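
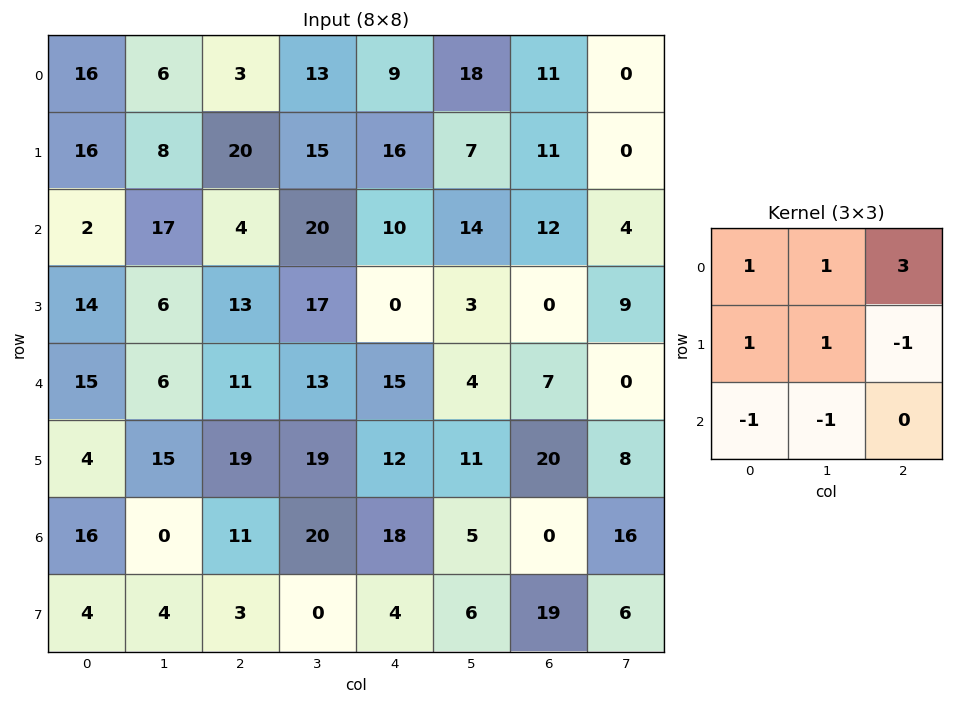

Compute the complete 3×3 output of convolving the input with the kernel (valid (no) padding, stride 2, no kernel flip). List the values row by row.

16 38 48
17 60 44
38 64 20

Output[0,0]: The receptive field on the input at this output position is [16 6 3 / 16 8 20 / 2 17 4]. Elementwise product with the kernel and sum: 16·1 + 6·1 + 3·3 + 16·1 + 8·1 + 20·-1 + 2·-1 + 17·-1.
Output[0,1]: The receptive field on the input at this output position is [3 13 9 / 20 15 16 / 4 20 10]. Elementwise product with the kernel and sum: 3·1 + 13·1 + 9·3 + 20·1 + 15·1 + 16·-1 + 4·-1 + 20·-1.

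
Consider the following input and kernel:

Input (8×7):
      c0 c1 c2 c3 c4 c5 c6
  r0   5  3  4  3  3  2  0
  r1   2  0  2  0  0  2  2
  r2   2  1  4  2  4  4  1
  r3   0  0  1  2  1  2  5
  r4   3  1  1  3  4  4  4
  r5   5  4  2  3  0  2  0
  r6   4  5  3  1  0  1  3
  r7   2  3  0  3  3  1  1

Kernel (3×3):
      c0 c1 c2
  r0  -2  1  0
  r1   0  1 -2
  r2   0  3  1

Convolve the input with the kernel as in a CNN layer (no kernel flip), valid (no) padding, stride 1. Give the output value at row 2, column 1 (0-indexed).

The receptive field on the input at this output position is [1 4 2 / 0 1 2 / 1 1 3]. Elementwise product with the kernel and sum: 1·-2 + 4·1 + 1·1 + 2·-2 + 1·3 + 3·1.

5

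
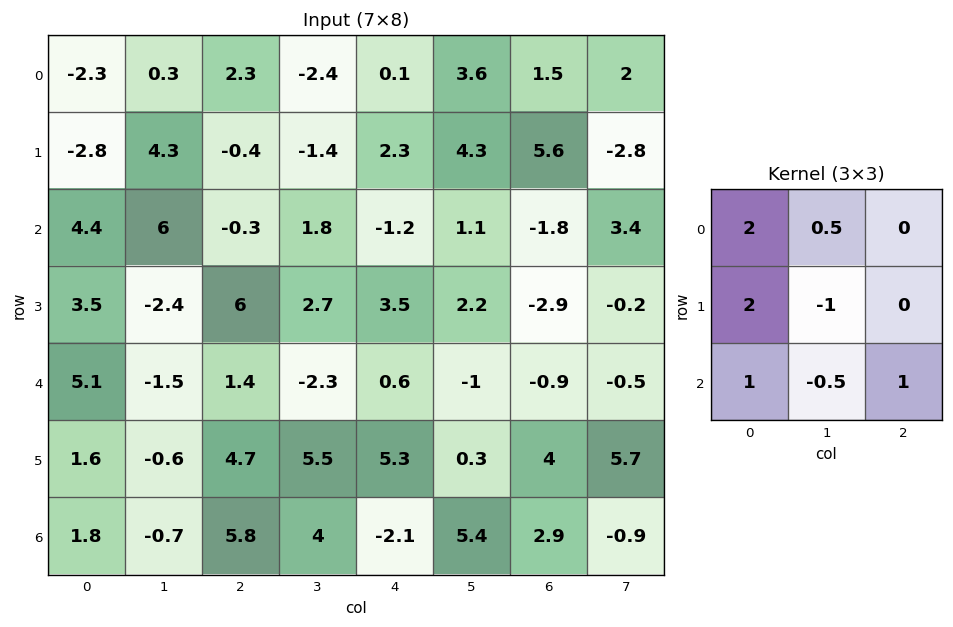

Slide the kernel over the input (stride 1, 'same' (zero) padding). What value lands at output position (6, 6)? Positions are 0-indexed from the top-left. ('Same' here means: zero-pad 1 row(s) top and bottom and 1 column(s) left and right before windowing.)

10.5

The receptive field on the zero-padded input at this output position is [0.3 4 5.7 / 5.4 2.9 -0.9 / 0 0 0]. Elementwise product with the kernel and sum: 0.3·2 + 4·0.5 + 5.4·2 + 2.9·-1 + 0·1 + 0·-0.5 + 0·1.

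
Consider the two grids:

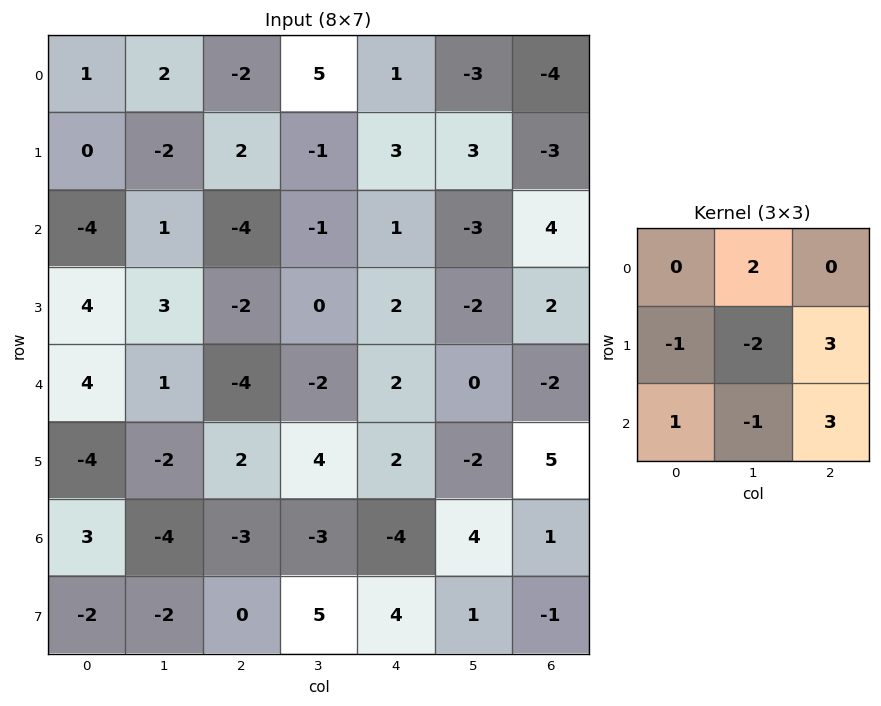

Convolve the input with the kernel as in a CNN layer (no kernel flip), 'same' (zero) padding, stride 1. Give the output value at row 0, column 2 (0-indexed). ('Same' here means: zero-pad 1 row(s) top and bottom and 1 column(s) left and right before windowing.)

The receptive field on the zero-padded input at this output position is [0 0 0 / 2 -2 5 / -2 2 -1]. Elementwise product with the kernel and sum: 0·2 + 2·-1 + -2·-2 + 5·3 + -2·1 + 2·-1 + -1·3.

10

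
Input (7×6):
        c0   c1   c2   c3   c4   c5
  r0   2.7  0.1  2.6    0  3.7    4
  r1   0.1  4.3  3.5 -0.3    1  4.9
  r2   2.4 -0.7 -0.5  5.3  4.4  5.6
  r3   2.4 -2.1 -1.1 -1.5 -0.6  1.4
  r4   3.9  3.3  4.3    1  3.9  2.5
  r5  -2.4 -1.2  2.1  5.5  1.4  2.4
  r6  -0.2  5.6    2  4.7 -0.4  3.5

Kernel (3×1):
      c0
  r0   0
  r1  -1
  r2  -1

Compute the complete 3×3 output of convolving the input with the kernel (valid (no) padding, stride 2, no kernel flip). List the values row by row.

Output[0,0]: The receptive field on the input at this output position is [2.7 / 0.1 / 2.4]. Elementwise product with the kernel and sum: 0.1·-1 + 2.4·-1.

-2.5 -3 -5.4
-6.3 -3.2 -3.3
2.6 -4.1 -1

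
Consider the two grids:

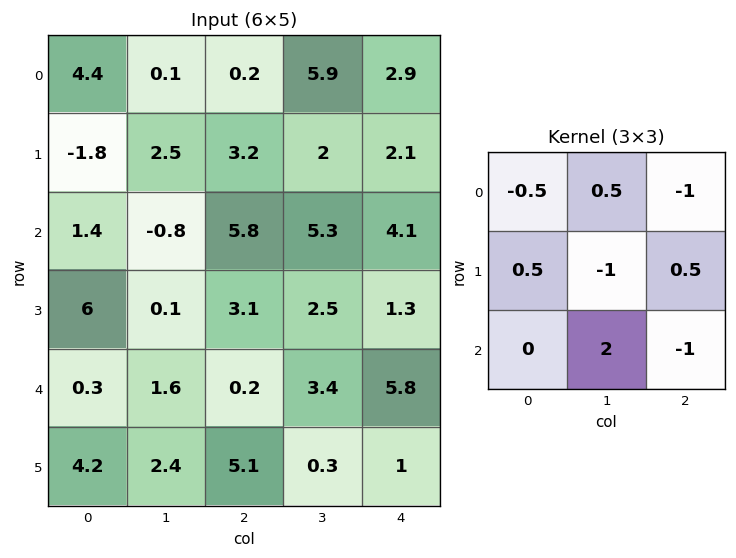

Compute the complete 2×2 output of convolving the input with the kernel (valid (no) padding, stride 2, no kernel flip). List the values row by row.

-11.55 7.1
0.55 -3.65

Output[0,0]: The receptive field on the input at this output position is [4.4 0.1 0.2 / -1.8 2.5 3.2 / 1.4 -0.8 5.8]. Elementwise product with the kernel and sum: 4.4·-0.5 + 0.1·0.5 + 0.2·-1 + -1.8·0.5 + 2.5·-1 + 3.2·0.5 + -0.8·2 + 5.8·-1.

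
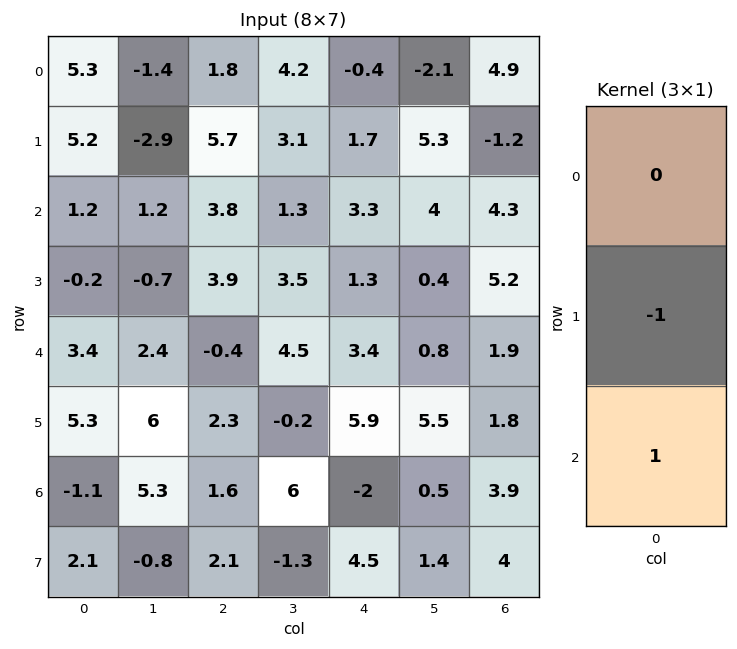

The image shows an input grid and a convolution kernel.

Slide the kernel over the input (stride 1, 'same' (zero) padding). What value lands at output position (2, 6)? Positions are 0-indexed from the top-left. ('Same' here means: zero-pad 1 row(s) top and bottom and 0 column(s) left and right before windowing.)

0.9

The receptive field on the zero-padded input at this output position is [-1.2 / 4.3 / 5.2]. Elementwise product with the kernel and sum: 4.3·-1 + 5.2·1.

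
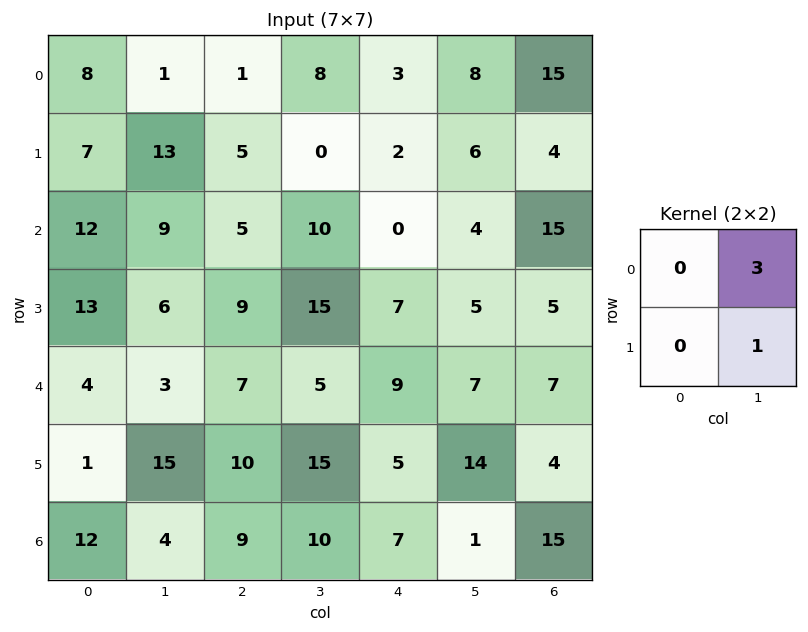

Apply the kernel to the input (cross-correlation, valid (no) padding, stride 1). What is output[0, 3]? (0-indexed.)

11

The receptive field on the input at this output position is [8 3 / 0 2]. Elementwise product with the kernel and sum: 3·3 + 2·1.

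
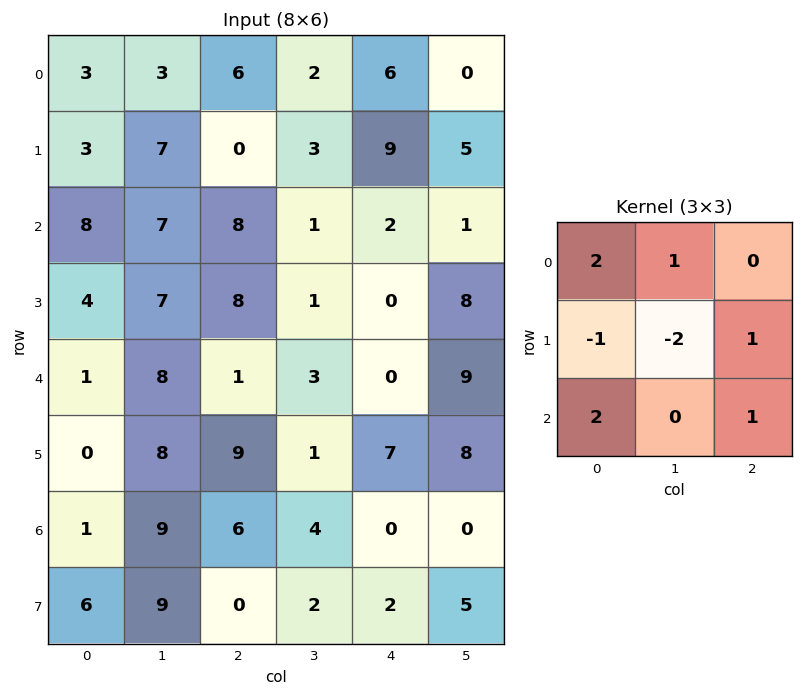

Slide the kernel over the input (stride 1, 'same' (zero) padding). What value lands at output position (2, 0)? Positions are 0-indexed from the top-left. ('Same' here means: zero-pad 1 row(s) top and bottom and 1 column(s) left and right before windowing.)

The receptive field on the zero-padded input at this output position is [0 3 7 / 0 8 7 / 0 4 7]. Elementwise product with the kernel and sum: 0·2 + 3·1 + 0·-1 + 8·-2 + 7·1 + 0·2 + 7·1.

1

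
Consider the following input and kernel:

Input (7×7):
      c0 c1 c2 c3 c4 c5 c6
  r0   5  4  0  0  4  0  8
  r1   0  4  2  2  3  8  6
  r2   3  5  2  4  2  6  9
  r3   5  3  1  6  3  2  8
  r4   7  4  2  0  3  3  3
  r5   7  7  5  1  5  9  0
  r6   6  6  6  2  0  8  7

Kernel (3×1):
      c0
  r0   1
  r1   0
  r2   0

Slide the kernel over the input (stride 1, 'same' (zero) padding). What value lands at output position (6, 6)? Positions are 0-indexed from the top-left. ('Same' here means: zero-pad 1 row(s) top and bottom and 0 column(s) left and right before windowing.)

The receptive field on the zero-padded input at this output position is [0 / 7 / 0]. Elementwise product with the kernel and sum: 0·1.

0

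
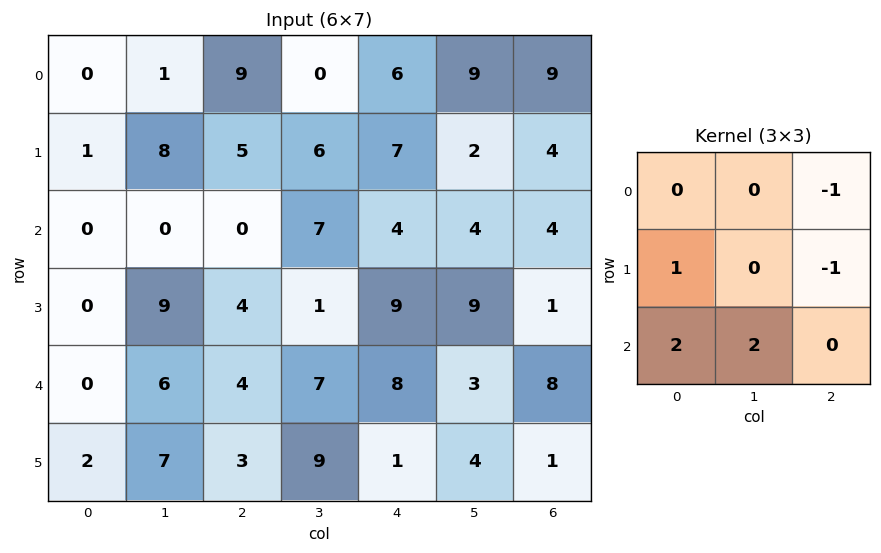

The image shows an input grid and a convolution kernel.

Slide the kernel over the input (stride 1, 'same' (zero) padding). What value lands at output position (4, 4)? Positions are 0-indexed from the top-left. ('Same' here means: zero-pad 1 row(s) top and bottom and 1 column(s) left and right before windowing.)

15

The receptive field on the zero-padded input at this output position is [1 9 9 / 7 8 3 / 9 1 4]. Elementwise product with the kernel and sum: 9·-1 + 7·1 + 3·-1 + 9·2 + 1·2.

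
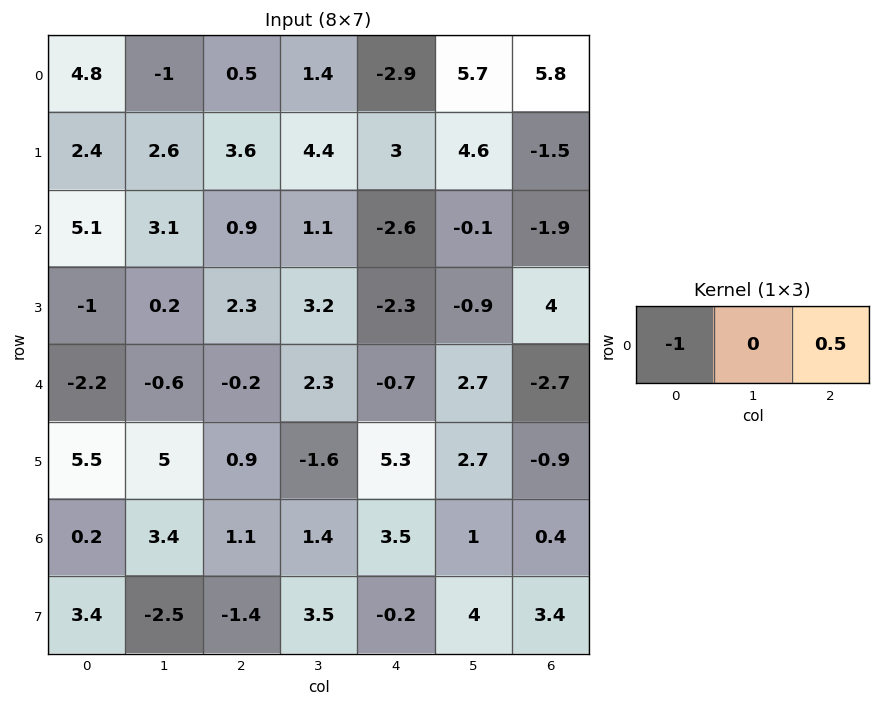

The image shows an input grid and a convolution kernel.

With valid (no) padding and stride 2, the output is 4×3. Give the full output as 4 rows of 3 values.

Output[0,0]: The receptive field on the input at this output position is [4.8 -1 0.5]. Elementwise product with the kernel and sum: 4.8·-1 + 0.5·0.5.

-4.55 -1.95 5.8
-4.65 -2.2 1.65
2.1 -0.15 -0.65
0.35 0.65 -3.3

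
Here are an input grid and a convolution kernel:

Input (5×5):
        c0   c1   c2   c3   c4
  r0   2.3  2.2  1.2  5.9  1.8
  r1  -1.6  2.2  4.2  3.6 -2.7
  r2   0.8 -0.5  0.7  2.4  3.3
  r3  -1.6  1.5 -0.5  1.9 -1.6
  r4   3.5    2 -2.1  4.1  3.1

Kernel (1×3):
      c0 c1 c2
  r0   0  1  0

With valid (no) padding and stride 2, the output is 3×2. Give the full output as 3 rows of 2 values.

Output[0,0]: The receptive field on the input at this output position is [2.3 2.2 1.2]. Elementwise product with the kernel and sum: 2.2·1.

2.2 5.9
-0.5 2.4
2 4.1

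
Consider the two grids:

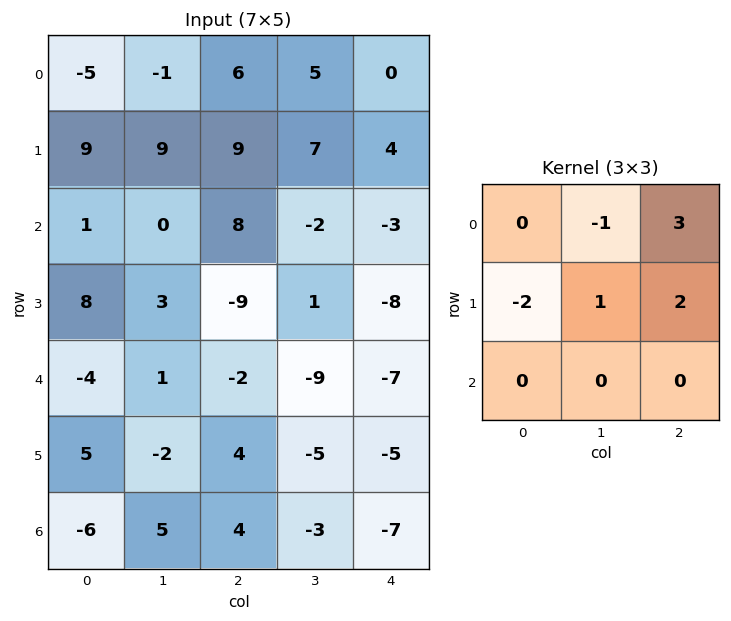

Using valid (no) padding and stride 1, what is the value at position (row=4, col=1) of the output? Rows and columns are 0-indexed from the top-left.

The receptive field on the input at this output position is [1 -2 -9 / -2 4 -5 / 5 4 -3]. Elementwise product with the kernel and sum: -2·-1 + -9·3 + -2·-2 + 4·1 + -5·2.

-27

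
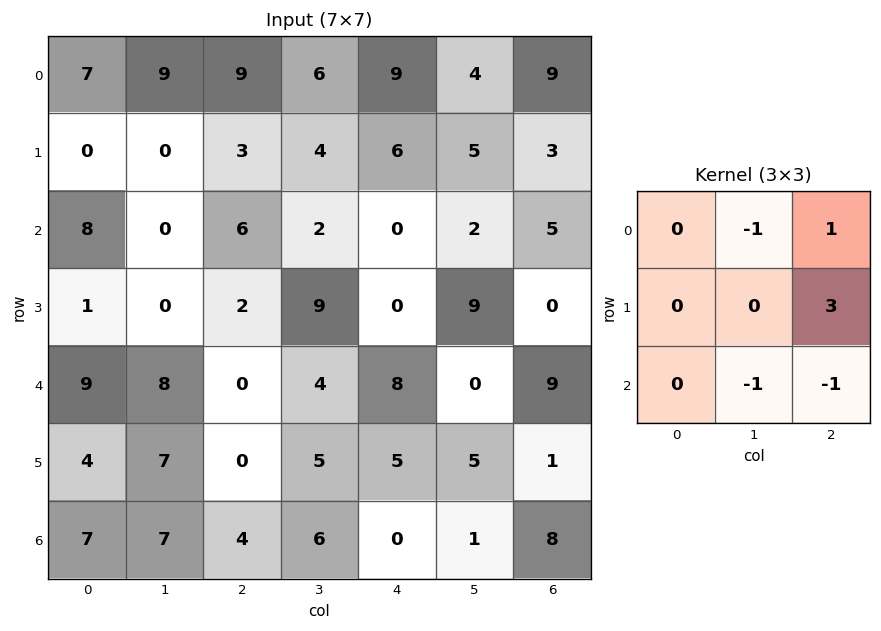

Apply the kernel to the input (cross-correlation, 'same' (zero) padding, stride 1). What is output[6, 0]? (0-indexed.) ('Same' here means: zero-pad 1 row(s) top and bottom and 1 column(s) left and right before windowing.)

24

The receptive field on the zero-padded input at this output position is [0 4 7 / 0 7 7 / 0 0 0]. Elementwise product with the kernel and sum: 4·-1 + 7·1 + 7·3 + 0·-1 + 0·-1.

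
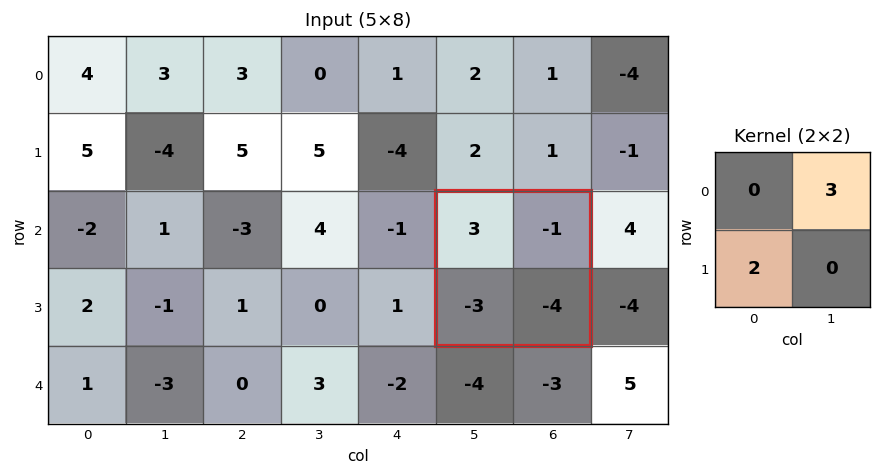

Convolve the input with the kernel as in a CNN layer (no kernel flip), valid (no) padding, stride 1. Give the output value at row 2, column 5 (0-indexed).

The receptive field on the input at this output position is [3 -1 / -3 -4]. Elementwise product with the kernel and sum: -1·3 + -3·2.

-9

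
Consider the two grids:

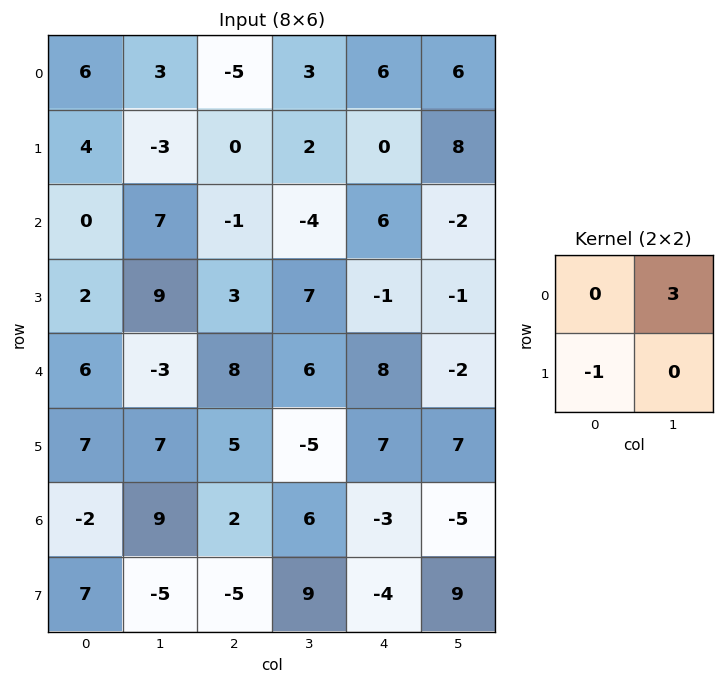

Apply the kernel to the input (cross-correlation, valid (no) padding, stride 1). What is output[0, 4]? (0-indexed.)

18

The receptive field on the input at this output position is [6 6 / 0 8]. Elementwise product with the kernel and sum: 6·3 + 0·-1.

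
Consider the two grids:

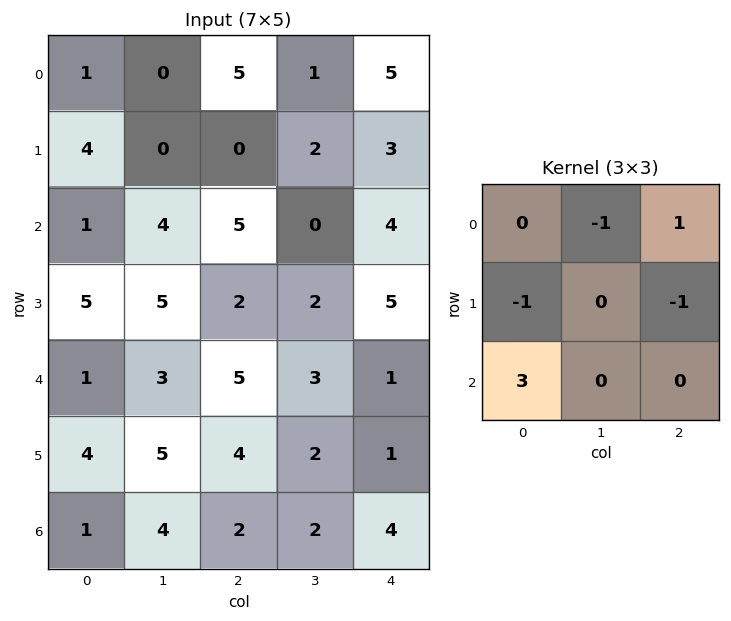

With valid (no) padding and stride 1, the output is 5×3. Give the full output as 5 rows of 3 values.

Output[0,0]: The receptive field on the input at this output position is [1 0 5 / 4 0 0 / 1 4 5]. Elementwise product with the kernel and sum: 0·-1 + 5·1 + 4·-1 + 0·-1 + 1·3.
Output[0,1]: The receptive field on the input at this output position is [0 5 1 / 0 0 2 / 4 5 0]. Elementwise product with the kernel and sum: 5·-1 + 1·1 + 0·-1 + 2·-1 + 4·3.

4 6 16
9 13 -2
-3 -3 12
3 9 9
-3 3 -1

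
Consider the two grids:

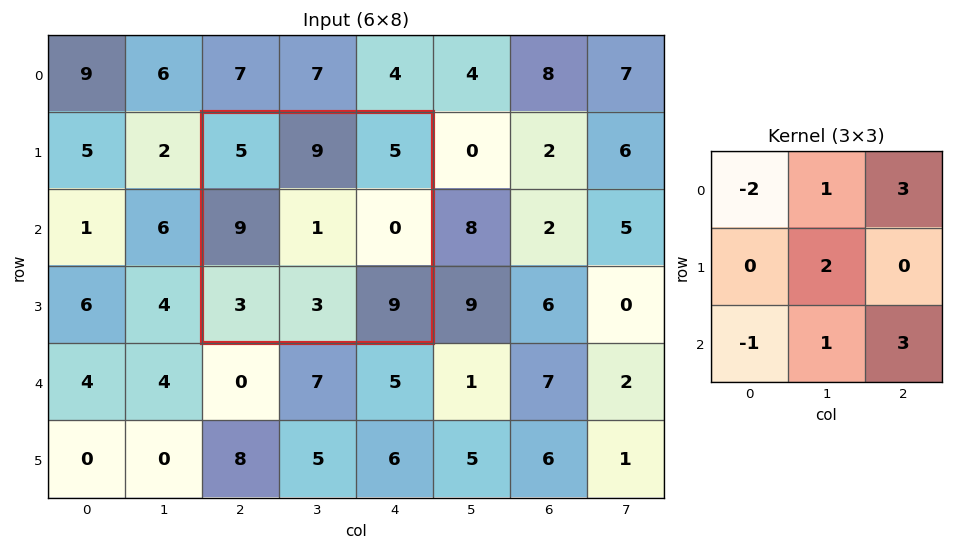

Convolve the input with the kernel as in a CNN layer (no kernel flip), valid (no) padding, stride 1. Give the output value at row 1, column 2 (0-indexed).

43

The receptive field on the input at this output position is [5 9 5 / 9 1 0 / 3 3 9]. Elementwise product with the kernel and sum: 5·-2 + 9·1 + 5·3 + 1·2 + 3·-1 + 3·1 + 9·3.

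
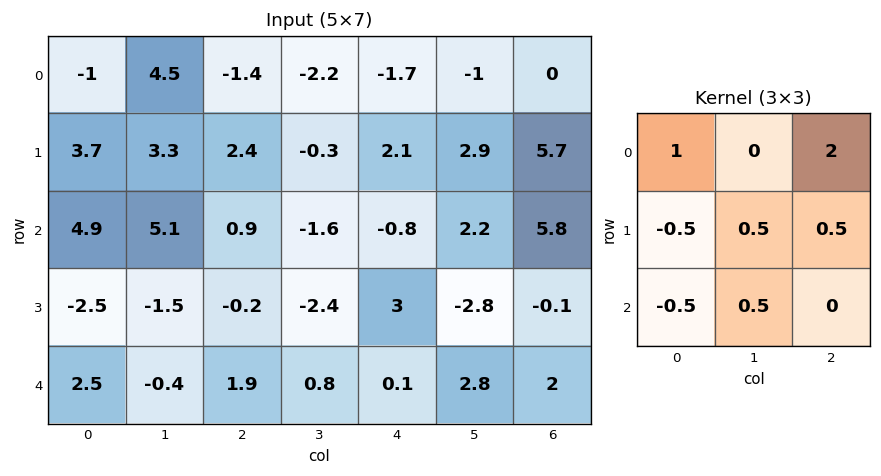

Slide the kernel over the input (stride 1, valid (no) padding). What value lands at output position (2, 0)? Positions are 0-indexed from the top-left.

The receptive field on the input at this output position is [4.9 5.1 0.9 / -2.5 -1.5 -0.2 / 2.5 -0.4 1.9]. Elementwise product with the kernel and sum: 4.9·1 + 0.9·2 + -2.5·-0.5 + -1.5·0.5 + -0.2·0.5 + 2.5·-0.5 + -0.4·0.5.

5.65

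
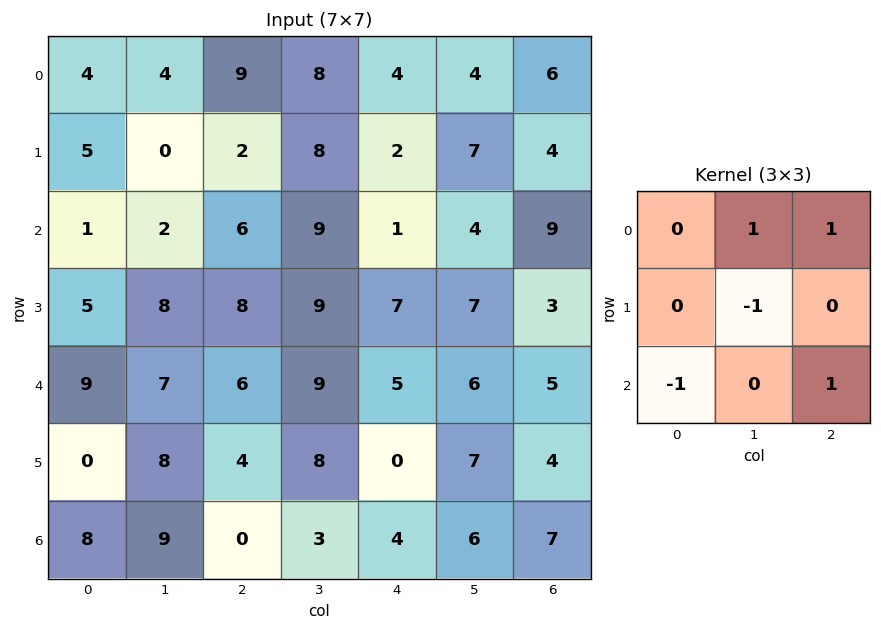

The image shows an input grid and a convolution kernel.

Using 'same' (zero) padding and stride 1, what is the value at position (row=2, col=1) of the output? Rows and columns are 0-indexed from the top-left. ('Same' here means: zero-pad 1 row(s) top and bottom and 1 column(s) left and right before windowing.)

3

The receptive field on the zero-padded input at this output position is [5 0 2 / 1 2 6 / 5 8 8]. Elementwise product with the kernel and sum: 0·1 + 2·1 + 2·-1 + 5·-1 + 8·1.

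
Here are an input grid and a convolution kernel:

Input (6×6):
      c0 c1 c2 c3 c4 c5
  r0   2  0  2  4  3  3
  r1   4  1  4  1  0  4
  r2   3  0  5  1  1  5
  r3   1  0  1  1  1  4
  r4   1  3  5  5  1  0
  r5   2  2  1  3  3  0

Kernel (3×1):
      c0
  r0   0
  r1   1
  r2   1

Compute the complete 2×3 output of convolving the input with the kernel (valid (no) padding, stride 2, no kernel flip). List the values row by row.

Output[0,0]: The receptive field on the input at this output position is [2 / 4 / 3]. Elementwise product with the kernel and sum: 4·1 + 3·1.

7 9 1
2 6 2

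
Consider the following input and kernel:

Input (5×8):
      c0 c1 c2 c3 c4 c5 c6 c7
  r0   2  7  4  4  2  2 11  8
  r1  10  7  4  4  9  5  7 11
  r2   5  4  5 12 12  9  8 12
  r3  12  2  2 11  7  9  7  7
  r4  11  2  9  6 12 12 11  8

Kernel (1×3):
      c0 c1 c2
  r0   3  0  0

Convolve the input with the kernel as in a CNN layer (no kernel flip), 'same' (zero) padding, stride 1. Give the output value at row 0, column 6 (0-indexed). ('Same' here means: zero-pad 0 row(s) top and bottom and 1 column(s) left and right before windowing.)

6

The receptive field on the zero-padded input at this output position is [2 11 8]. Elementwise product with the kernel and sum: 2·3.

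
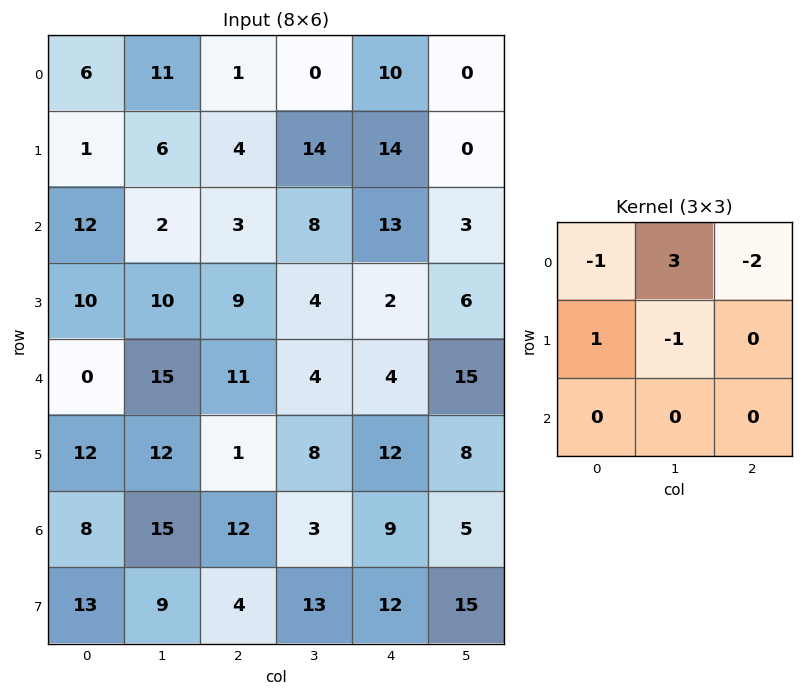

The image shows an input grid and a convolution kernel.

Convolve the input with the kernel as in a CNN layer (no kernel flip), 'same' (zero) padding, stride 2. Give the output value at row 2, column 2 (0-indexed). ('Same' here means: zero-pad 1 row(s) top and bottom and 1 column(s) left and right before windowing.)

-10

The receptive field on the zero-padded input at this output position is [4 2 6 / 4 4 15 / 8 12 8]. Elementwise product with the kernel and sum: 4·-1 + 2·3 + 6·-2 + 4·1 + 4·-1.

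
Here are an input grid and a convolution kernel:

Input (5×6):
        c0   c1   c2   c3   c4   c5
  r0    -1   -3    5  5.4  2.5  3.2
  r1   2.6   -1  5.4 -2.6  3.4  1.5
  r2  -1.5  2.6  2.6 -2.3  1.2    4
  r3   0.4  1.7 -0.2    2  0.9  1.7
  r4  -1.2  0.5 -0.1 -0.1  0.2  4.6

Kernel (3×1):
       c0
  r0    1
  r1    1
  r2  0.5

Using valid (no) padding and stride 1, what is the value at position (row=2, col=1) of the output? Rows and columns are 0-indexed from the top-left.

The receptive field on the input at this output position is [2.6 / 1.7 / 0.5]. Elementwise product with the kernel and sum: 2.6·1 + 1.7·1 + 0.5·0.5.

4.55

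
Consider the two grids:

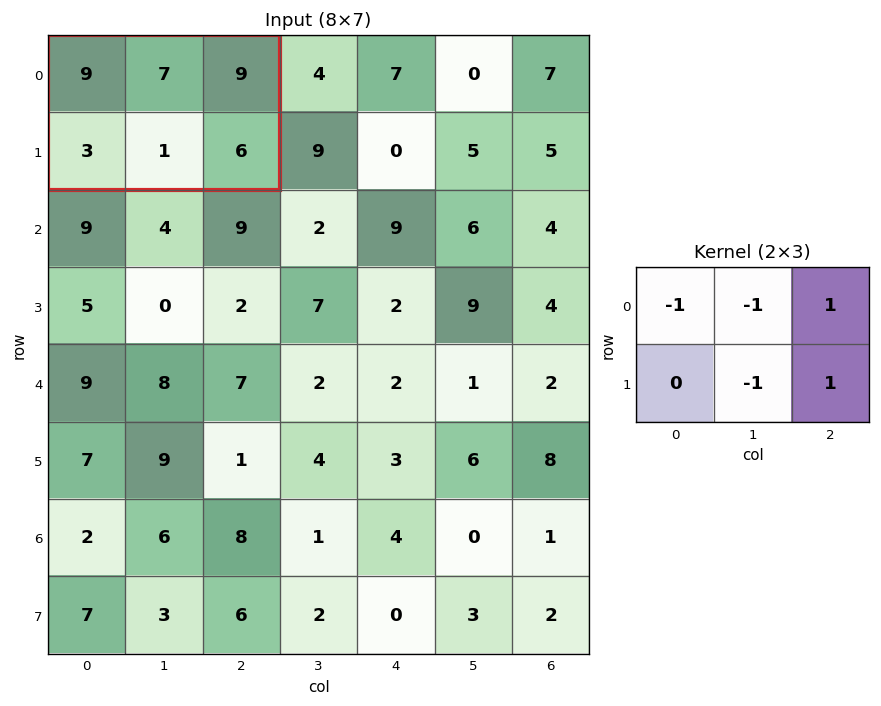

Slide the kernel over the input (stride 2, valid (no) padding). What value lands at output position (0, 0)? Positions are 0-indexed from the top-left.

The receptive field on the input at this output position is [9 7 9 / 3 1 6]. Elementwise product with the kernel and sum: 9·-1 + 7·-1 + 9·1 + 1·-1 + 6·1.

-2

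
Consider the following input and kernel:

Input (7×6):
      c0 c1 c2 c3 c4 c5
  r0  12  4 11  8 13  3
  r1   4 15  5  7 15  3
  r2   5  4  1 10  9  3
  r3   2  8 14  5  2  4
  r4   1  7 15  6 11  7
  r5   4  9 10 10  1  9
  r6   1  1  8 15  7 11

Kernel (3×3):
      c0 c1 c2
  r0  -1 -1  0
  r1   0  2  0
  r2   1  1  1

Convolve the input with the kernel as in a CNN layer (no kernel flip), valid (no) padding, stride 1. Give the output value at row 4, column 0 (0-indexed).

20

The receptive field on the input at this output position is [1 7 15 / 4 9 10 / 1 1 8]. Elementwise product with the kernel and sum: 1·-1 + 7·-1 + 9·2 + 1·1 + 1·1 + 8·1.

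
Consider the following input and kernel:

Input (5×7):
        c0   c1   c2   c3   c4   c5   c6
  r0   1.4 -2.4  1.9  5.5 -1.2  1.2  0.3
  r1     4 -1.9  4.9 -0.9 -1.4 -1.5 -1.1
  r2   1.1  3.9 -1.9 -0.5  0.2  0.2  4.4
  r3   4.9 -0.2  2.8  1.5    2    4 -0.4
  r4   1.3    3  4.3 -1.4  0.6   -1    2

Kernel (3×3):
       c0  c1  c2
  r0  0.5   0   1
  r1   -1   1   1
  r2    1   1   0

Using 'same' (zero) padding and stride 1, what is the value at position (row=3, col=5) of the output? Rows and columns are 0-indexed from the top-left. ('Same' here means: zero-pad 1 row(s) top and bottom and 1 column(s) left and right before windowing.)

The receptive field on the zero-padded input at this output position is [0.2 0.2 4.4 / 2 4 -0.4 / 0.6 -1 2]. Elementwise product with the kernel and sum: 0.2·0.5 + 4.4·1 + 2·-1 + 4·1 + -0.4·1 + 0.6·1 + -1·1.

5.7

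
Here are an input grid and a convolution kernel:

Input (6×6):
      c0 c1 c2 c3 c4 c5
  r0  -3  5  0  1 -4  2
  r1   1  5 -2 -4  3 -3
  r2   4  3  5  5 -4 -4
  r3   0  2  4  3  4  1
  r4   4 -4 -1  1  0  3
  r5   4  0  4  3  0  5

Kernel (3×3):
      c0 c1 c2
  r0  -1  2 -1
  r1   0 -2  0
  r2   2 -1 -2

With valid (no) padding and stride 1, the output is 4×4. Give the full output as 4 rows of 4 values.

Output[0,0]: The receptive field on the input at this output position is [-3 5 0 / 1 5 -2 / 4 3 5]. Elementwise product with the kernel and sum: -3·-1 + 5·2 + 0·-1 + 5·-2 + 4·2 + 3·-1 + 5·-2.

-2 -11 27 5
-5 -21 -22 21
7 -15 0 -21
8 -5 1 0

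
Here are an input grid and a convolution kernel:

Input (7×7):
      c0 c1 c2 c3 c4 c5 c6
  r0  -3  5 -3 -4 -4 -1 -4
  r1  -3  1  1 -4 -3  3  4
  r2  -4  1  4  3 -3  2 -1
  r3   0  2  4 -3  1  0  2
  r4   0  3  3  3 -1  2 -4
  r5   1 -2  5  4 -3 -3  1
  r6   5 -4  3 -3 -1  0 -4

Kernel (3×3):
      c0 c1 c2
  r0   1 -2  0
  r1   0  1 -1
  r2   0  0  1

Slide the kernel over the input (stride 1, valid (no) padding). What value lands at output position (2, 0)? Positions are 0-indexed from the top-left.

-5

The receptive field on the input at this output position is [-4 1 4 / 0 2 4 / 0 3 3]. Elementwise product with the kernel and sum: -4·1 + 1·-2 + 2·1 + 4·-1 + 3·1.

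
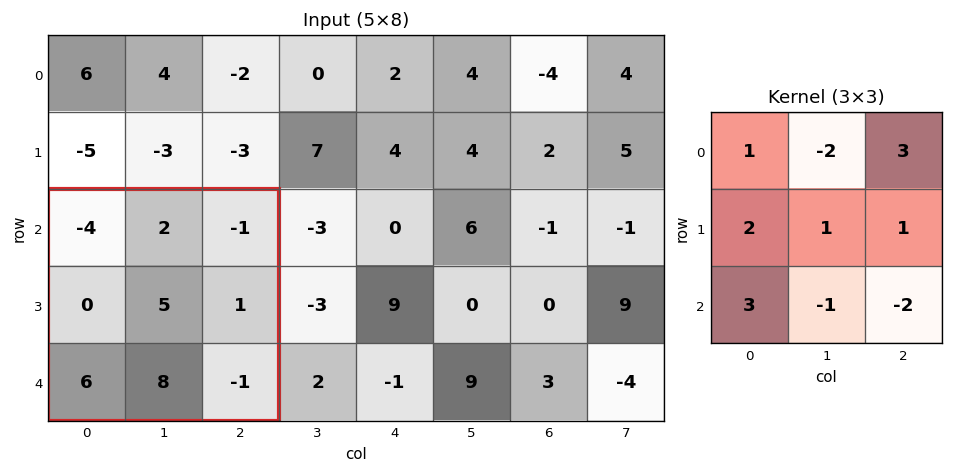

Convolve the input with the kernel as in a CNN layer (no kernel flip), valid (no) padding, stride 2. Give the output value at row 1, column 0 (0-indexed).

7

The receptive field on the input at this output position is [-4 2 -1 / 0 5 1 / 6 8 -1]. Elementwise product with the kernel and sum: -4·1 + 2·-2 + -1·3 + 0·2 + 5·1 + 1·1 + 6·3 + 8·-1 + -1·-2.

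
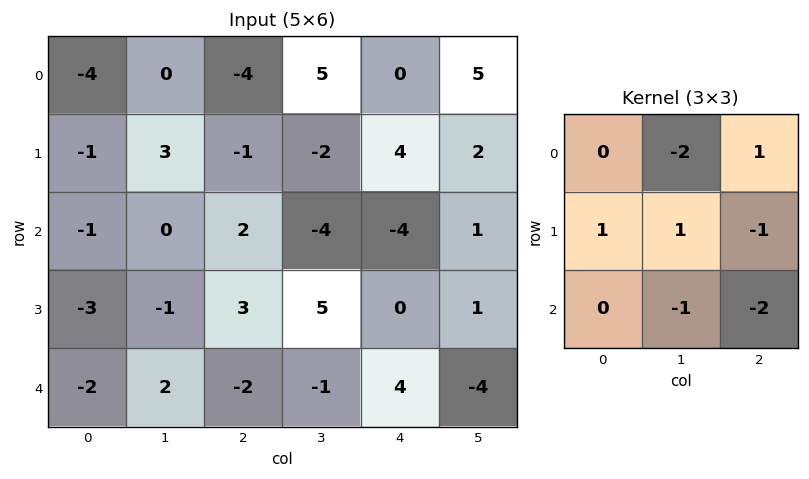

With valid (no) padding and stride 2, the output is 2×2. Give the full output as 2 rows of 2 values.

Output[0,0]: The receptive field on the input at this output position is [-4 0 -4 / -1 3 -1 / -1 0 2]. Elementwise product with the kernel and sum: 0·-2 + -4·1 + -1·1 + 3·1 + -1·-1 + 0·-1 + 2·-2.

-5 -5
-3 5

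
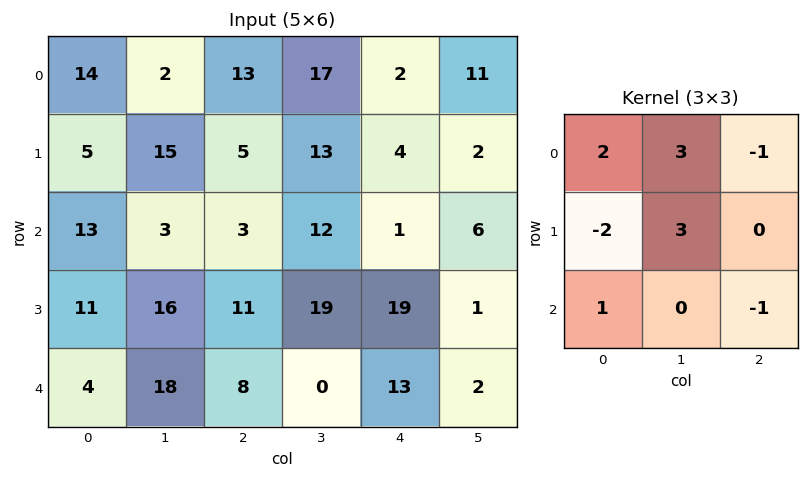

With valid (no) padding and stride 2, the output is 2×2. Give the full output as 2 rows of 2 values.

66 106
54 71

Output[0,0]: The receptive field on the input at this output position is [14 2 13 / 5 15 5 / 13 3 3]. Elementwise product with the kernel and sum: 14·2 + 2·3 + 13·-1 + 5·-2 + 15·3 + 13·1 + 3·-1.
Output[0,1]: The receptive field on the input at this output position is [13 17 2 / 5 13 4 / 3 12 1]. Elementwise product with the kernel and sum: 13·2 + 17·3 + 2·-1 + 5·-2 + 13·3 + 3·1 + 1·-1.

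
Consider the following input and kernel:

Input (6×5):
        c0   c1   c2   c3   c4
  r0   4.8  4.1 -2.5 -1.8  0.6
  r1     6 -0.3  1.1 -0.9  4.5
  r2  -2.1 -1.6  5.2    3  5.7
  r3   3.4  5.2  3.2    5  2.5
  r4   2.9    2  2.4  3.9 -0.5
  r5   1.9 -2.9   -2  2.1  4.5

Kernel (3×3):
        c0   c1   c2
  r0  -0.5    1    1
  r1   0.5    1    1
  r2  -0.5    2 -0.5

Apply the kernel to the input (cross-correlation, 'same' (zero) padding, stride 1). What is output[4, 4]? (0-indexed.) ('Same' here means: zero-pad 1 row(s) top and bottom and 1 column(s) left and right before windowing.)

The receptive field on the zero-padded input at this output position is [5 2.5 0 / 3.9 -0.5 0 / 2.1 4.5 0]. Elementwise product with the kernel and sum: 5·-0.5 + 2.5·1 + 0·1 + 3.9·0.5 + -0.5·1 + 0·1 + 2.1·-0.5 + 4.5·2 + 0·-0.5.

9.4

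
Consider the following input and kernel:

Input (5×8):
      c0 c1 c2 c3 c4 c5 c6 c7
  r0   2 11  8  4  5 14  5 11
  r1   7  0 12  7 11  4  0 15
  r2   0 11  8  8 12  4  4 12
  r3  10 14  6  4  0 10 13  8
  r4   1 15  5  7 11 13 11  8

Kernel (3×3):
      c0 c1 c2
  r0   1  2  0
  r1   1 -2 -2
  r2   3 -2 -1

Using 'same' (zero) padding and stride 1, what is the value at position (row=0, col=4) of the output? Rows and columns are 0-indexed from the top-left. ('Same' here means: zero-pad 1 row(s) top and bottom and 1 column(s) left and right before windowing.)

-39

The receptive field on the zero-padded input at this output position is [0 0 0 / 4 5 14 / 7 11 4]. Elementwise product with the kernel and sum: 0·1 + 0·2 + 4·1 + 5·-2 + 14·-2 + 7·3 + 11·-2 + 4·-1.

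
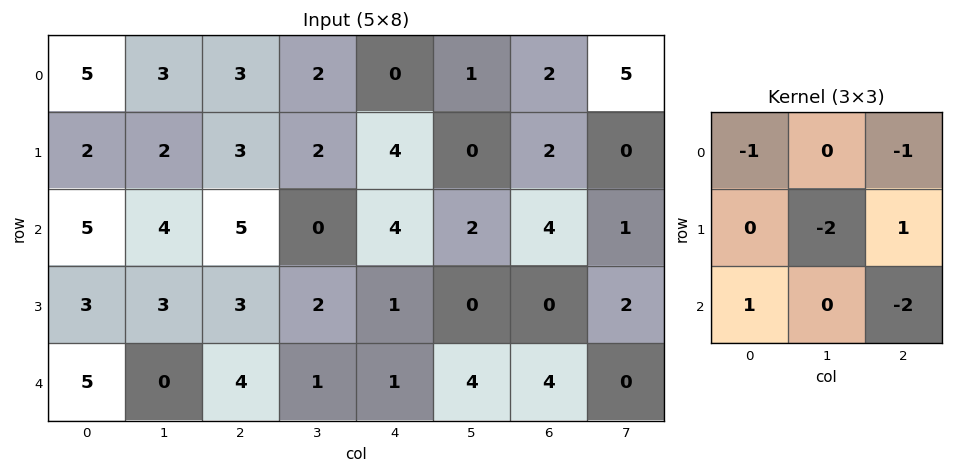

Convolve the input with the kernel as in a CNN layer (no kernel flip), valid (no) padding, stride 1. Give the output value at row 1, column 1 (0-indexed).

The receptive field on the input at this output position is [2 3 2 / 4 5 0 / 3 3 2]. Elementwise product with the kernel and sum: 2·-1 + 2·-1 + 5·-2 + 0·1 + 3·1 + 2·-2.

-15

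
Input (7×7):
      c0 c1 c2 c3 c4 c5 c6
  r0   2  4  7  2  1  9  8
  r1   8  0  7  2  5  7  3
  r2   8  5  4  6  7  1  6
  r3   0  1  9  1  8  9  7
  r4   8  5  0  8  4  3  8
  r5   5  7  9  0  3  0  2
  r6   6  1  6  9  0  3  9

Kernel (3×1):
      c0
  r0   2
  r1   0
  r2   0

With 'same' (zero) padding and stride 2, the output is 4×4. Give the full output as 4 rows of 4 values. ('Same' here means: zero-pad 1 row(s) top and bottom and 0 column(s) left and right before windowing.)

Output[0,0]: The receptive field on the zero-padded input at this output position is [0 / 2 / 8]. Elementwise product with the kernel and sum: 0·2.

0 0 0 0
16 14 10 6
0 18 16 14
10 18 6 4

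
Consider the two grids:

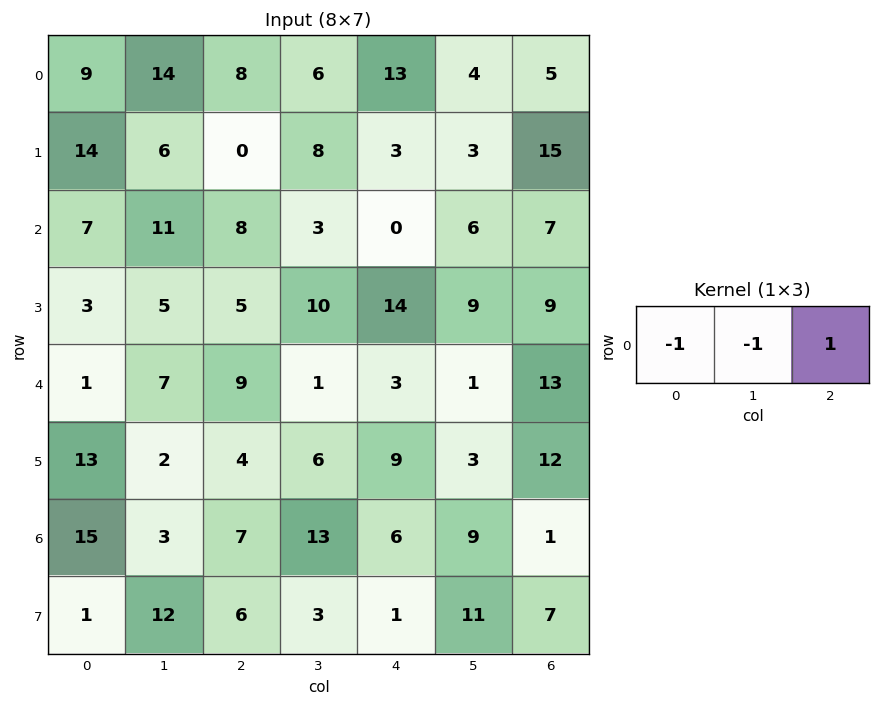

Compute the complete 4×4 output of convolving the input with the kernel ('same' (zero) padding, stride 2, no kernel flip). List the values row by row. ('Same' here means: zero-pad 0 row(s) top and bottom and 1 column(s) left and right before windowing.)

Output[0,0]: The receptive field on the zero-padded input at this output position is [0 9 14]. Elementwise product with the kernel and sum: 0·-1 + 9·-1 + 14·1.

5 -16 -15 -9
4 -16 3 -13
6 -15 -3 -14
-12 3 -10 -10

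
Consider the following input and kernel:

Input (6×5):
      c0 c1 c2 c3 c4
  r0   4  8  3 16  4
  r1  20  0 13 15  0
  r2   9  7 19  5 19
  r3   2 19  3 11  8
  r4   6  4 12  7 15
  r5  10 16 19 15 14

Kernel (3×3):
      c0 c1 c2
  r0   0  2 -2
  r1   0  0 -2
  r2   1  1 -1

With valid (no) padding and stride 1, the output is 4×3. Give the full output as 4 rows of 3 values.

-19 -35 29
-46 -3 -2
-32 15 -40
15 -10 -4

Output[0,0]: The receptive field on the input at this output position is [4 8 3 / 20 0 13 / 9 7 19]. Elementwise product with the kernel and sum: 8·2 + 3·-2 + 13·-2 + 9·1 + 7·1 + 19·-1.
Output[0,1]: The receptive field on the input at this output position is [8 3 16 / 0 13 15 / 7 19 5]. Elementwise product with the kernel and sum: 3·2 + 16·-2 + 15·-2 + 7·1 + 19·1 + 5·-1.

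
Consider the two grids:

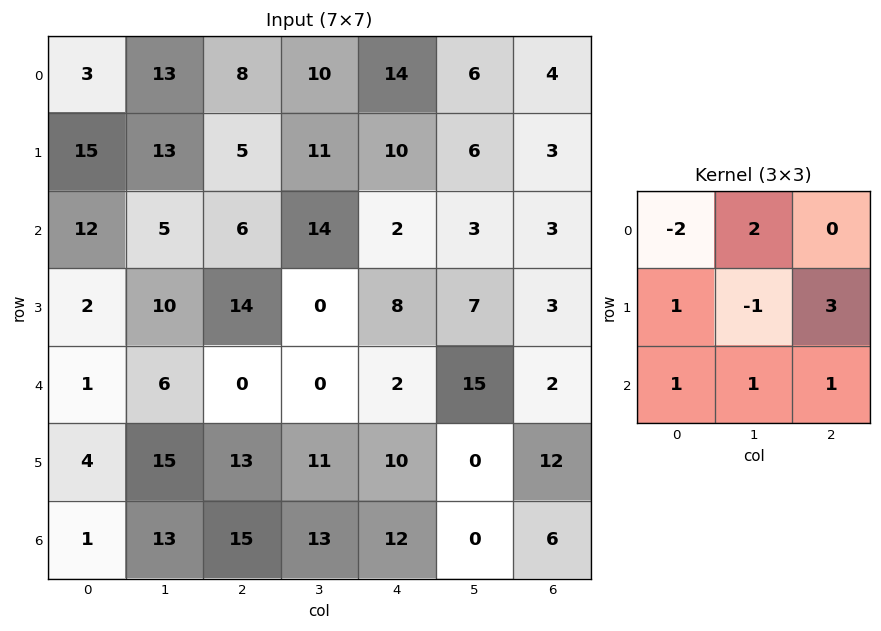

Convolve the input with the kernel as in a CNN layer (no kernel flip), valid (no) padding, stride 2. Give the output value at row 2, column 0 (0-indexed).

The receptive field on the input at this output position is [1 6 0 / 4 15 13 / 1 13 15]. Elementwise product with the kernel and sum: 1·-2 + 6·2 + 4·1 + 15·-1 + 13·3 + 1·1 + 13·1 + 15·1.

67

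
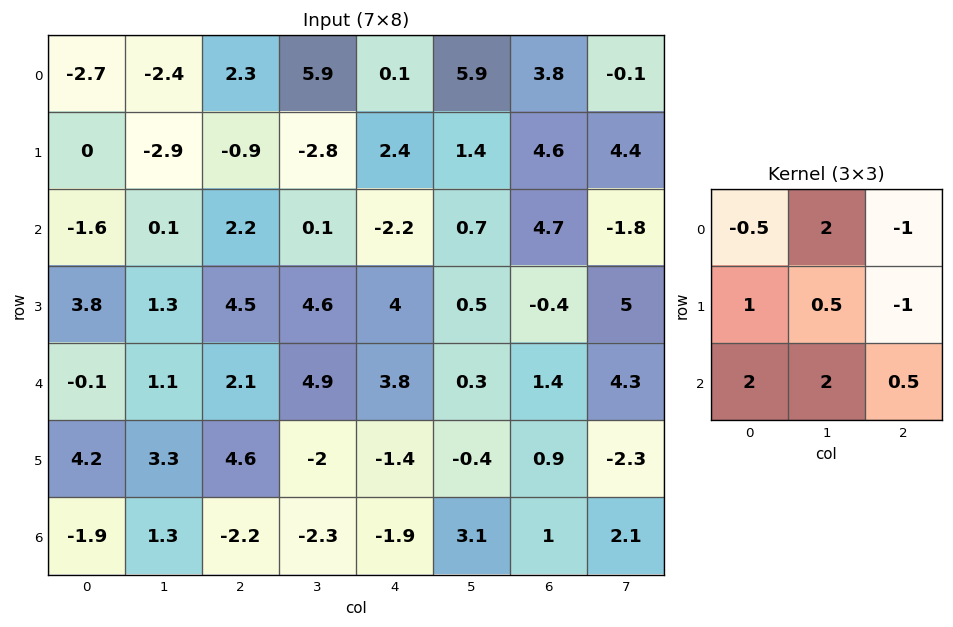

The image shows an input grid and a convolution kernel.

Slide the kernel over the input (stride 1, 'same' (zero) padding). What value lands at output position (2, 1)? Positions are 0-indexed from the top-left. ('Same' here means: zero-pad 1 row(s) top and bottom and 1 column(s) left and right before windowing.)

3.8

The receptive field on the zero-padded input at this output position is [0 -2.9 -0.9 / -1.6 0.1 2.2 / 3.8 1.3 4.5]. Elementwise product with the kernel and sum: 0·-0.5 + -2.9·2 + -0.9·-1 + -1.6·1 + 0.1·0.5 + 2.2·-1 + 3.8·2 + 1.3·2 + 4.5·0.5.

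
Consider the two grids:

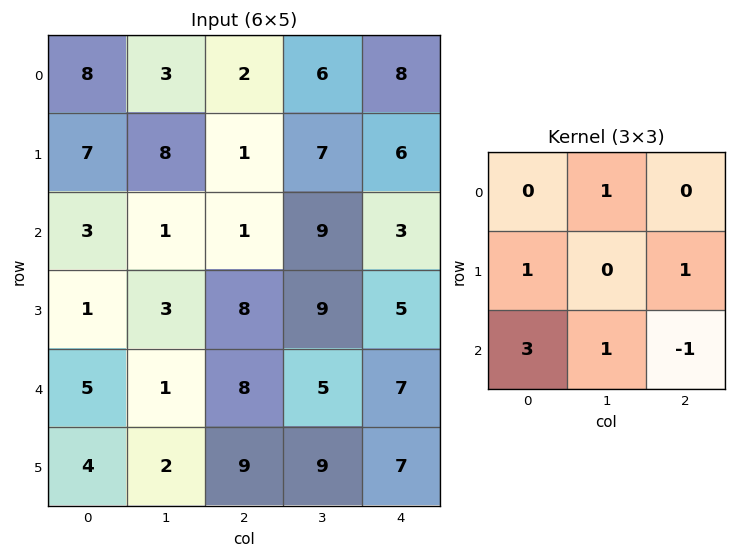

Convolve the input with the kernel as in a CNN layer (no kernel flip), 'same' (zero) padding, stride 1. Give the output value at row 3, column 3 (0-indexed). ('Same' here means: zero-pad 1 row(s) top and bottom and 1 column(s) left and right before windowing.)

44

The receptive field on the zero-padded input at this output position is [1 9 3 / 8 9 5 / 8 5 7]. Elementwise product with the kernel and sum: 9·1 + 8·1 + 5·1 + 8·3 + 5·1 + 7·-1.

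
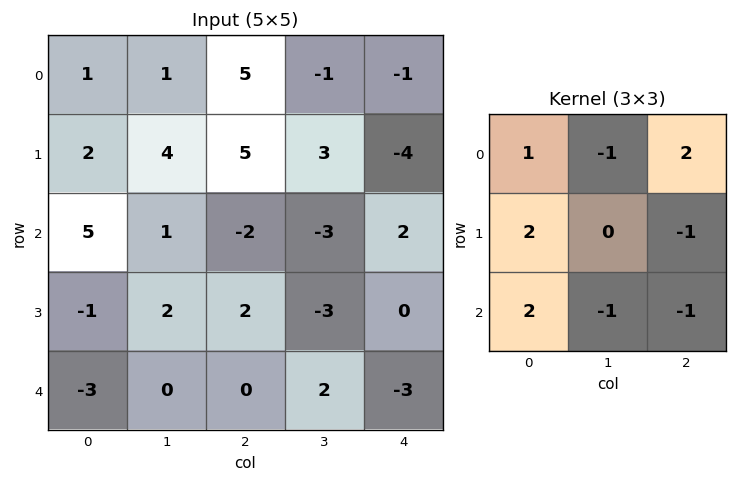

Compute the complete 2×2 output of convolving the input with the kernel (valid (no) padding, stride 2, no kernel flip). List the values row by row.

20 15
-10 10

Output[0,0]: The receptive field on the input at this output position is [1 1 5 / 2 4 5 / 5 1 -2]. Elementwise product with the kernel and sum: 1·1 + 1·-1 + 5·2 + 2·2 + 5·-1 + 5·2 + 1·-1 + -2·-1.
Output[0,1]: The receptive field on the input at this output position is [5 -1 -1 / 5 3 -4 / -2 -3 2]. Elementwise product with the kernel and sum: 5·1 + -1·-1 + -1·2 + 5·2 + -4·-1 + -2·2 + -3·-1 + 2·-1.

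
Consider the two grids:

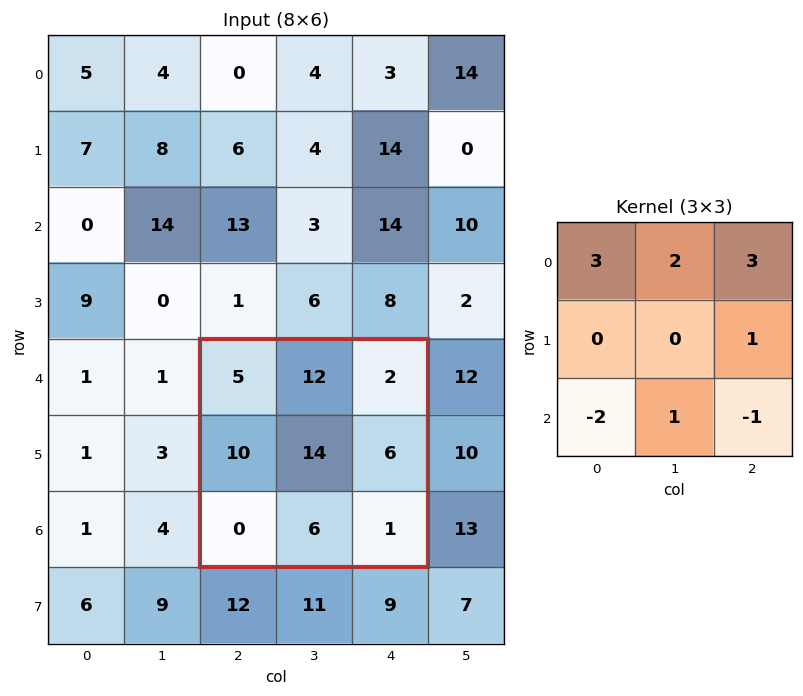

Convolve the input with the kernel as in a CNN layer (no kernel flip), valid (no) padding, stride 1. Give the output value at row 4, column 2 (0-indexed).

56

The receptive field on the input at this output position is [5 12 2 / 10 14 6 / 0 6 1]. Elementwise product with the kernel and sum: 5·3 + 12·2 + 2·3 + 6·1 + 0·-2 + 6·1 + 1·-1.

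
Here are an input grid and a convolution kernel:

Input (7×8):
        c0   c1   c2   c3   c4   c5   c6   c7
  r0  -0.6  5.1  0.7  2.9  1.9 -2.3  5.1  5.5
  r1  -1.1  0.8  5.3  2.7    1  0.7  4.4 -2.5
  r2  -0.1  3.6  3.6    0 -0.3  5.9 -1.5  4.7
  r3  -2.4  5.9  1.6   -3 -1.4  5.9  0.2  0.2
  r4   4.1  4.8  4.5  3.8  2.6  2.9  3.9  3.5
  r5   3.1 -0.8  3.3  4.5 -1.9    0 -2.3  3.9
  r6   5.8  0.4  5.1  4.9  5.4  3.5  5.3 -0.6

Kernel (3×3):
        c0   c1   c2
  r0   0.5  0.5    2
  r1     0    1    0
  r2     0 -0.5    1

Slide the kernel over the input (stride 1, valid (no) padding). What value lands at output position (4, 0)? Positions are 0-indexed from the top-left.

The receptive field on the input at this output position is [4.1 4.8 4.5 / 3.1 -0.8 3.3 / 5.8 0.4 5.1]. Elementwise product with the kernel and sum: 4.1·0.5 + 4.8·0.5 + 4.5·2 + -0.8·1 + 0.4·-0.5 + 5.1·1.

17.55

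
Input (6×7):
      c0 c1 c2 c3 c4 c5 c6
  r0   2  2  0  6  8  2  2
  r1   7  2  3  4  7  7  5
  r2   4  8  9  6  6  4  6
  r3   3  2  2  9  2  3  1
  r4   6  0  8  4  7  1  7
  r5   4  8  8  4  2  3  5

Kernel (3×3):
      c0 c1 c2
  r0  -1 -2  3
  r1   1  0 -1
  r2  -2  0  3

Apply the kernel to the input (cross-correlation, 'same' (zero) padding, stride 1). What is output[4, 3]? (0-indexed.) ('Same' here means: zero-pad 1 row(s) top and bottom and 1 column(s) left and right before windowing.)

-23

The receptive field on the zero-padded input at this output position is [2 9 2 / 8 4 7 / 8 4 2]. Elementwise product with the kernel and sum: 2·-1 + 9·-2 + 2·3 + 8·1 + 7·-1 + 8·-2 + 2·3.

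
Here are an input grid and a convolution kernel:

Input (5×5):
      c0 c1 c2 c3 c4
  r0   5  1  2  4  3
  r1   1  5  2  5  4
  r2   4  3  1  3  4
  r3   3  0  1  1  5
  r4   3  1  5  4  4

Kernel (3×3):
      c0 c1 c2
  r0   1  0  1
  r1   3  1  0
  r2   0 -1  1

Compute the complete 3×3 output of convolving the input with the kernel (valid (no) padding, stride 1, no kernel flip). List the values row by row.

13 24 17
19 20 16
18 6 9

Output[0,0]: The receptive field on the input at this output position is [5 1 2 / 1 5 2 / 4 3 1]. Elementwise product with the kernel and sum: 5·1 + 2·1 + 1·3 + 5·1 + 3·-1 + 1·1.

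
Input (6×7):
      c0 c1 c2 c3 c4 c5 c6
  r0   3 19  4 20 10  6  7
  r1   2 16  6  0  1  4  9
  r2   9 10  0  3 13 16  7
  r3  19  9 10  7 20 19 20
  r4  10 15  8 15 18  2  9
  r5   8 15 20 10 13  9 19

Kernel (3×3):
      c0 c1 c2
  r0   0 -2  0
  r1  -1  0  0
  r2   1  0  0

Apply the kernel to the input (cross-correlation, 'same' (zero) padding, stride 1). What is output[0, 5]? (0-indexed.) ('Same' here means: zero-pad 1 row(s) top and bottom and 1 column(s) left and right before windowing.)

-9

The receptive field on the zero-padded input at this output position is [0 0 0 / 10 6 7 / 1 4 9]. Elementwise product with the kernel and sum: 0·-2 + 10·-1 + 1·1.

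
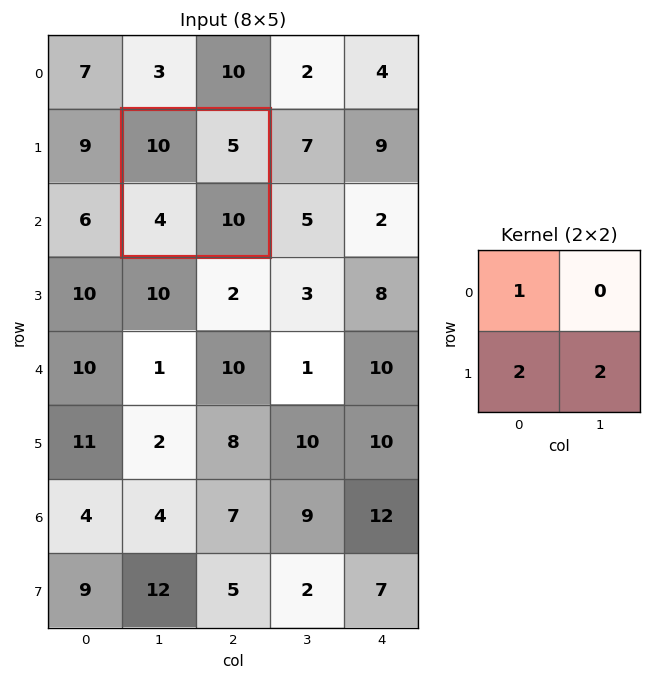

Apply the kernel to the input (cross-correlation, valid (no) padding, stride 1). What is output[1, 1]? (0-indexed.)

38

The receptive field on the input at this output position is [10 5 / 4 10]. Elementwise product with the kernel and sum: 10·1 + 4·2 + 10·2.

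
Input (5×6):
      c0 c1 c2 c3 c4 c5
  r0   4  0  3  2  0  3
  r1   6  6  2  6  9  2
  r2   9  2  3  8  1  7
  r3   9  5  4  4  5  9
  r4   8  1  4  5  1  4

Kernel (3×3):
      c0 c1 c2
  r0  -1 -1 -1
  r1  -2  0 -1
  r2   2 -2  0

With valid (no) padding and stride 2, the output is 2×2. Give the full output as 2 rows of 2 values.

Output[0,0]: The receptive field on the input at this output position is [4 0 3 / 6 6 2 / 9 2 3]. Elementwise product with the kernel and sum: 4·-1 + 0·-1 + 3·-1 + 6·-2 + 2·-1 + 9·2 + 2·-2.

-7 -28
-22 -27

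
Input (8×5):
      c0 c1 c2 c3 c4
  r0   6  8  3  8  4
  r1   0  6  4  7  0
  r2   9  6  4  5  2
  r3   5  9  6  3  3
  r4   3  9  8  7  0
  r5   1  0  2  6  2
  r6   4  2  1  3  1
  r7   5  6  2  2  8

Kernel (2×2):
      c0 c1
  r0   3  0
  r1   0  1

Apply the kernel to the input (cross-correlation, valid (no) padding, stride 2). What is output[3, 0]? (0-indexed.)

The receptive field on the input at this output position is [4 2 / 5 6]. Elementwise product with the kernel and sum: 4·3 + 6·1.

18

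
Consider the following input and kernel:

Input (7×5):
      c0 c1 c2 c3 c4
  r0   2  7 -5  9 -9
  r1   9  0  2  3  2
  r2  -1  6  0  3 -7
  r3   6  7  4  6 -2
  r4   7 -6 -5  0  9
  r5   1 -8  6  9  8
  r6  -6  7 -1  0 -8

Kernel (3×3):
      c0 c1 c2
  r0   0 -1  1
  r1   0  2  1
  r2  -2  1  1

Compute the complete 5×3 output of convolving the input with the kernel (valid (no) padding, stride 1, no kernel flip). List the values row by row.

Output[0,0]: The receptive field on the input at this output position is [2 7 -5 / 9 0 2 / -1 6 0]. Elementwise product with the kernel and sum: 7·-1 + -5·1 + 0·2 + 2·1 + -1·-2 + 6·1 + 0·1.
Output[0,1]: The receptive field on the input at this output position is [7 -5 9 / 0 2 3 / 6 0 3]. Elementwise product with the kernel and sum: -5·-1 + 9·1 + 2·2 + 3·1 + 6·-2 + 0·1 + 3·1.

-2 12 -14
13 0 -6
-13 24 19
-24 23 6
9 11 29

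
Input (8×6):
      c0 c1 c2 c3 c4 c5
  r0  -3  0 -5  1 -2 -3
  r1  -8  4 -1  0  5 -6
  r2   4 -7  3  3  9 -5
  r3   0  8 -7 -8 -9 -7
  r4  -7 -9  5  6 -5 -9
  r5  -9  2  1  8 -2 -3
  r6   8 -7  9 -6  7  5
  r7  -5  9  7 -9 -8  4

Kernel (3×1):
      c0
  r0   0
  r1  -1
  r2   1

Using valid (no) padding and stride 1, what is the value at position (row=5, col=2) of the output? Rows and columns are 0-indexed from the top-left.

-2

The receptive field on the input at this output position is [1 / 9 / 7]. Elementwise product with the kernel and sum: 9·-1 + 7·1.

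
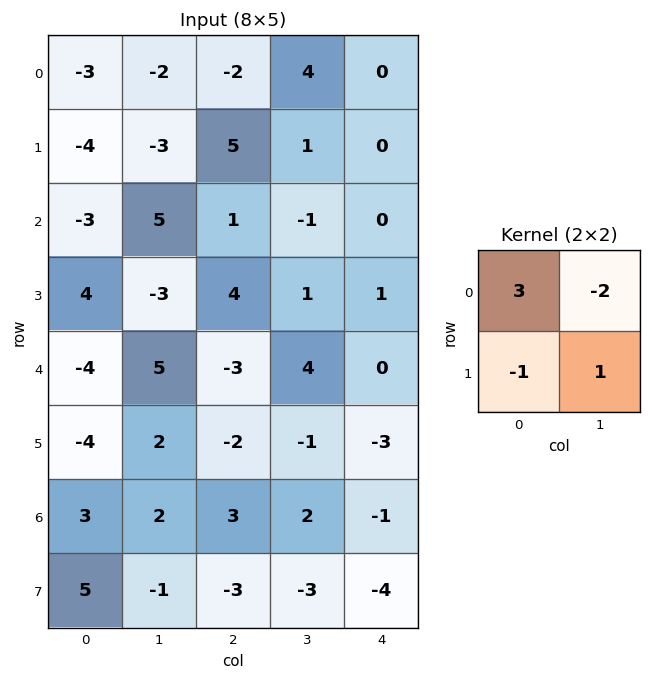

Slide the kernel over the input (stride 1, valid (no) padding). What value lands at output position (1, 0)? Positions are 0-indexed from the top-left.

2

The receptive field on the input at this output position is [-4 -3 / -3 5]. Elementwise product with the kernel and sum: -4·3 + -3·-2 + -3·-1 + 5·1.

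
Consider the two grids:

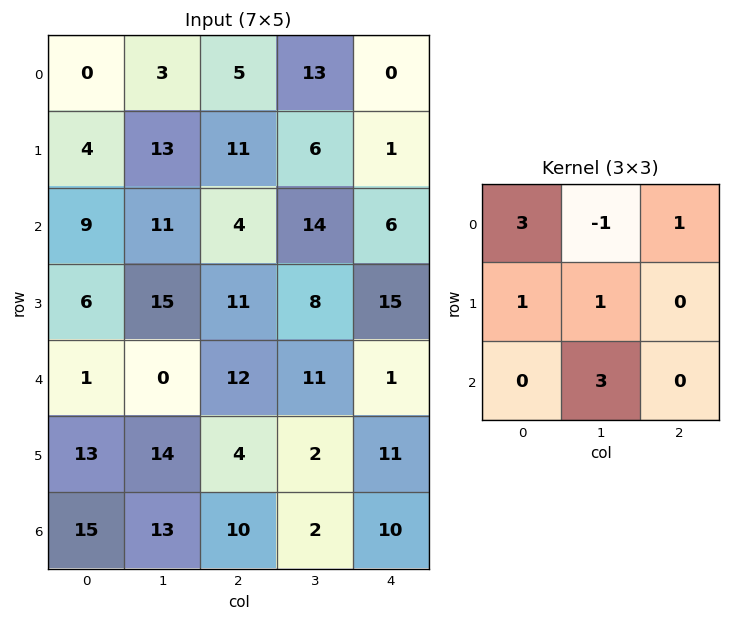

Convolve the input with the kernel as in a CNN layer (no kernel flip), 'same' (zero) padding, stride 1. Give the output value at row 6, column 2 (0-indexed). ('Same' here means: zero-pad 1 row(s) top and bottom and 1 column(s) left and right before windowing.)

63

The receptive field on the zero-padded input at this output position is [14 4 2 / 13 10 2 / 0 0 0]. Elementwise product with the kernel and sum: 14·3 + 4·-1 + 2·1 + 13·1 + 10·1 + 0·3.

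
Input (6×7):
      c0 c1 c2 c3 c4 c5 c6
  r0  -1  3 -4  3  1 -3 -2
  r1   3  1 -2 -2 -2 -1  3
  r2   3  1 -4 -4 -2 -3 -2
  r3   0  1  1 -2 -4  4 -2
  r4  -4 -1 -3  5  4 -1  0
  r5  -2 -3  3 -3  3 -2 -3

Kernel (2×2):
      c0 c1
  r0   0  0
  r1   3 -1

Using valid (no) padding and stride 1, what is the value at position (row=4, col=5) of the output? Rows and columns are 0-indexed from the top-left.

-3

The receptive field on the input at this output position is [-1 0 / -2 -3]. Elementwise product with the kernel and sum: -2·3 + -3·-1.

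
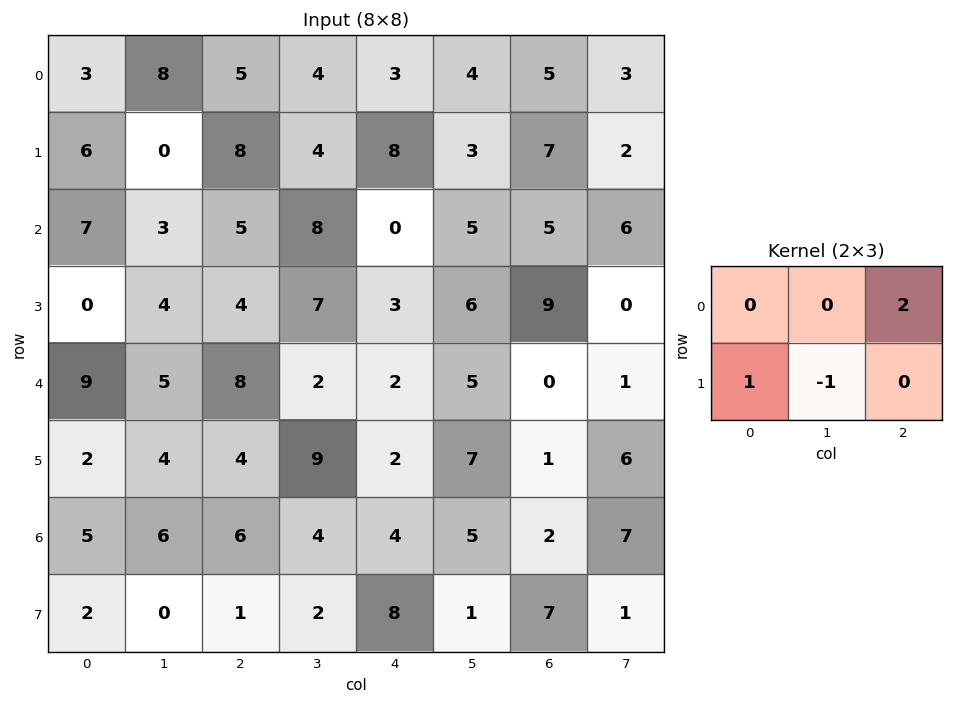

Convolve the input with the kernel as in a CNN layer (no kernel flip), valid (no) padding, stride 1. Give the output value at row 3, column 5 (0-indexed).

5

The receptive field on the input at this output position is [6 9 0 / 5 0 1]. Elementwise product with the kernel and sum: 0·2 + 5·1 + 0·-1.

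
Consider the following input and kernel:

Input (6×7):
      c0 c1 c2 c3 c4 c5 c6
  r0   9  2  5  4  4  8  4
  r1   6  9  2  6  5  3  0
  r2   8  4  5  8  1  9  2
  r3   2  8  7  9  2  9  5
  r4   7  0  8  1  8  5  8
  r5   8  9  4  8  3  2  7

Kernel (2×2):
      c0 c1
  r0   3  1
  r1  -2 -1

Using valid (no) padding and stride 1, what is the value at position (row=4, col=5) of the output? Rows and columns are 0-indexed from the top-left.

The receptive field on the input at this output position is [5 8 / 2 7]. Elementwise product with the kernel and sum: 5·3 + 8·1 + 2·-2 + 7·-1.

12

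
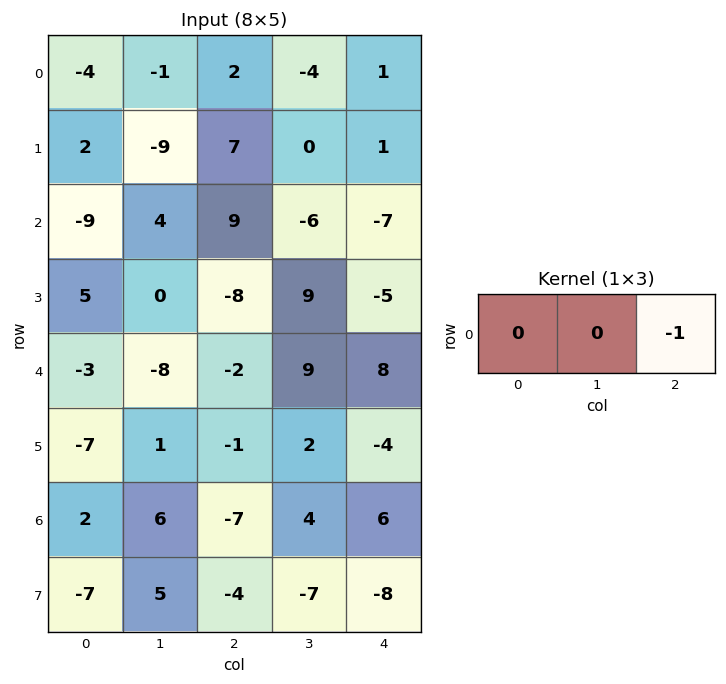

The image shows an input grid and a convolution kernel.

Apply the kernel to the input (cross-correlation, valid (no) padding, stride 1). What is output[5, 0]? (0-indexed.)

The receptive field on the input at this output position is [-7 1 -1]. Elementwise product with the kernel and sum: -1·-1.

1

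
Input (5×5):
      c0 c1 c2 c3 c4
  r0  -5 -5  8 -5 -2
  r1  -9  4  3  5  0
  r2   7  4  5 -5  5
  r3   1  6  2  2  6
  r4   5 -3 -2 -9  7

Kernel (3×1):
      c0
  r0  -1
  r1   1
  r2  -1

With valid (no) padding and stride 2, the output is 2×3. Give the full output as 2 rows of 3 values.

-11 -10 -3
-11 -1 -6

Output[0,0]: The receptive field on the input at this output position is [-5 / -9 / 7]. Elementwise product with the kernel and sum: -5·-1 + -9·1 + 7·-1.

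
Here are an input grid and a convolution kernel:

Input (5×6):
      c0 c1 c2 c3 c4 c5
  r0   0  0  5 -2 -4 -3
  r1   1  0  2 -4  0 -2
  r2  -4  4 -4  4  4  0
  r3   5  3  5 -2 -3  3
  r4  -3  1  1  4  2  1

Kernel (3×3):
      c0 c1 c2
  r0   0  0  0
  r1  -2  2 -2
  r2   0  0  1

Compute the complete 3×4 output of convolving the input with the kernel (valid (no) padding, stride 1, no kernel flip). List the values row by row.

-10 16 -8 12
29 -26 5 3
-13 12 -6 -7

Output[0,0]: The receptive field on the input at this output position is [0 0 5 / 1 0 2 / -4 4 -4]. Elementwise product with the kernel and sum: 1·-2 + 0·2 + 2·-2 + -4·1.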